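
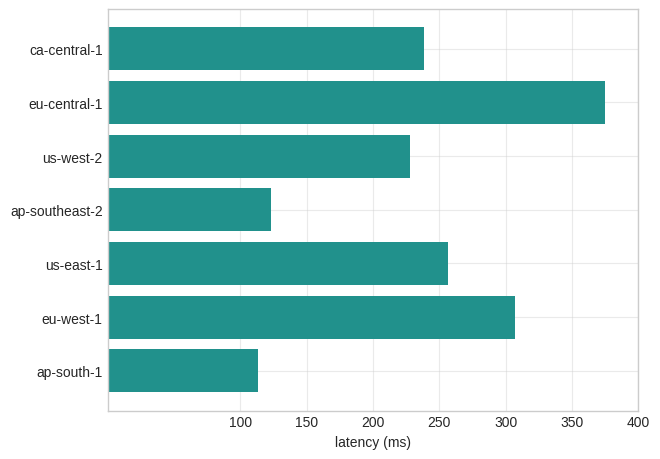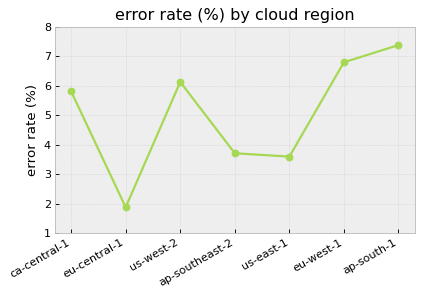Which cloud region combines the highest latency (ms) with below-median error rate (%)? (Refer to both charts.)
eu-central-1

Chart 2 median error rate (%) ≈ 6; below-median cloud regions: eu-central-1, ap-southeast-2, us-east-1. Among those, eu-central-1 has the highest latency (ms) (≈ 350).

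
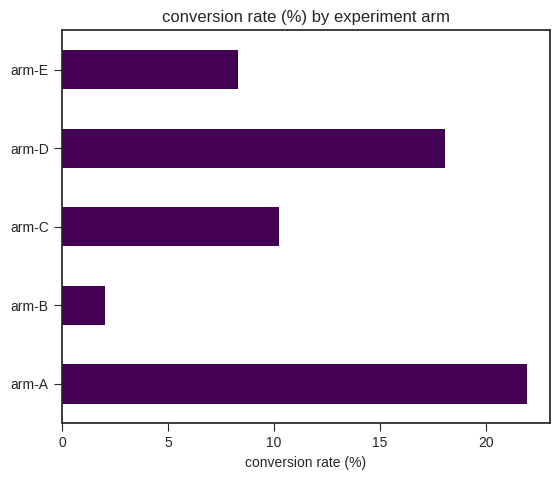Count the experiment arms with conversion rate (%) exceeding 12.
2

Above 12: arm-A, arm-D.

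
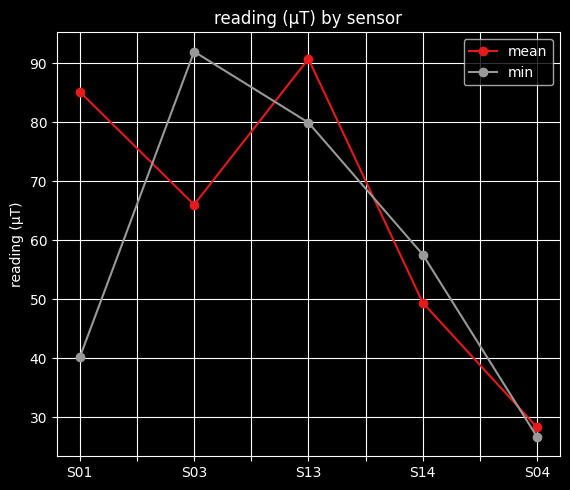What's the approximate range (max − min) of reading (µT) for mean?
Max S13 ≈ 90, min S04 ≈ 30; range ≈ 60.

≈ 60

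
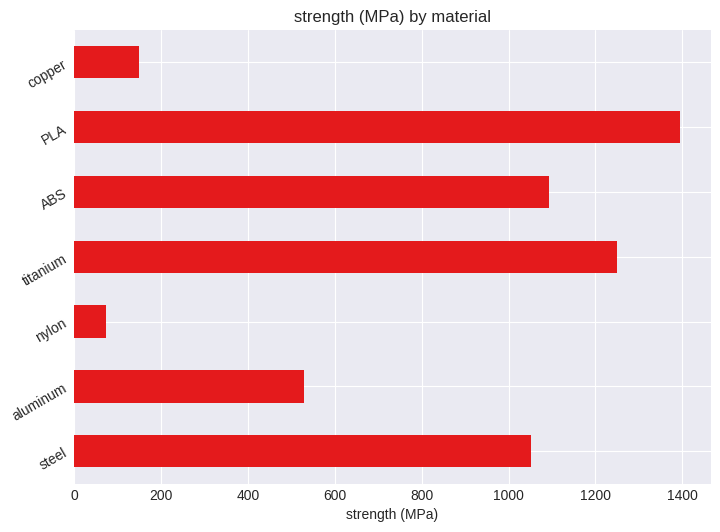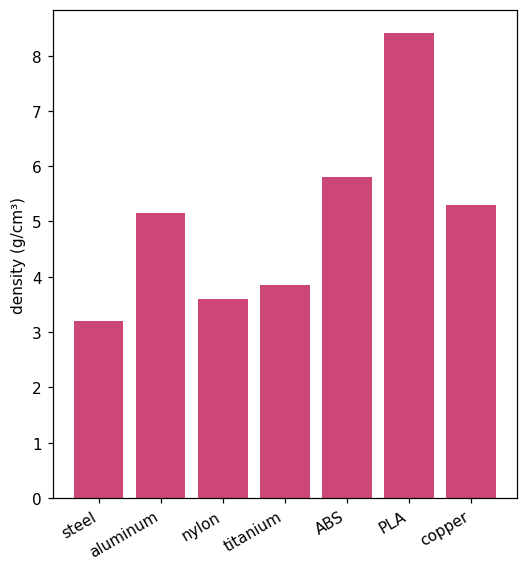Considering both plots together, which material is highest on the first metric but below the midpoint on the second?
Chart 2 median density (g/cm³) ≈ 5; below-median materials: steel, nylon, titanium. Among those, titanium has the highest strength (MPa) (≈ 1200).

titanium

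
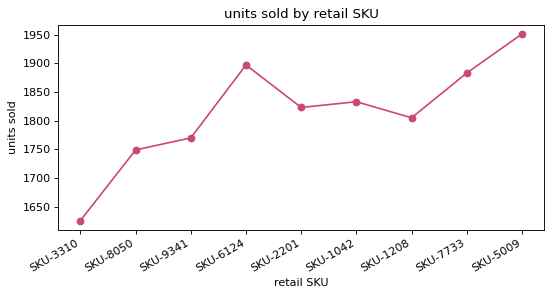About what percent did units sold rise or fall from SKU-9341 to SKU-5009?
≈ +11.4%

SKU-9341 ≈ 1750, SKU-5009 ≈ 1950; (1950 − 1750) / 1750 ≈ +11.4%.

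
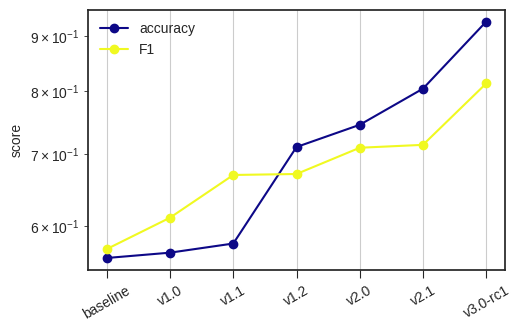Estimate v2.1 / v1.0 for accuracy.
v2.1 ≈ 0.80, v1.0 ≈ 0.55; 0.80/0.55 ≈ 1.45.

≈ 1.45×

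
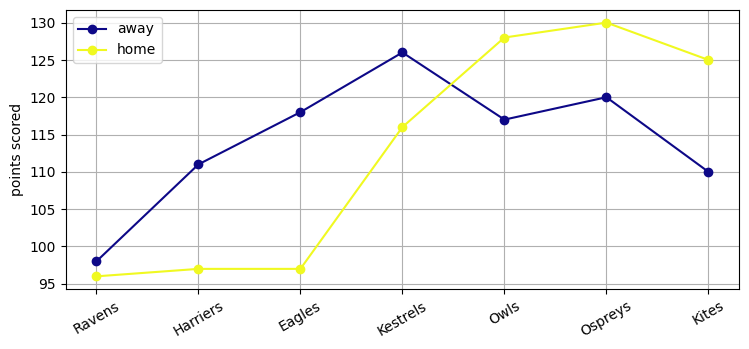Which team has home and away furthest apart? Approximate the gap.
Eagles: home ≈ 95, away ≈ 120 → gap ≈ 25. Next-largest (Kites) is only ≈ 15.

Eagles, ≈ 25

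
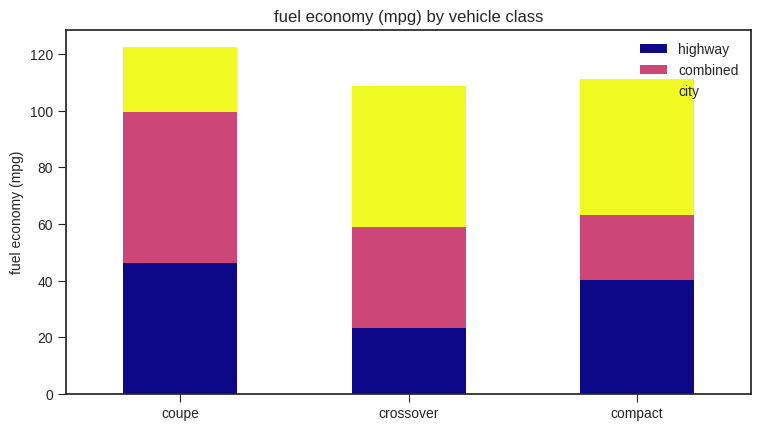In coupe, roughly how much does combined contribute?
≈ 60

combined top ≈ 100, bottom ≈ 40; segment ≈ 60.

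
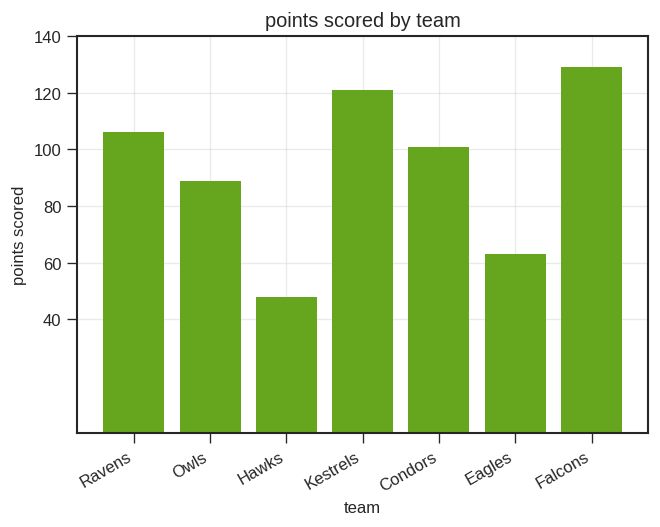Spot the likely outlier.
Hawks

Hawks ≈ 40; the rest sit between ≈ 60 and ≈ 120.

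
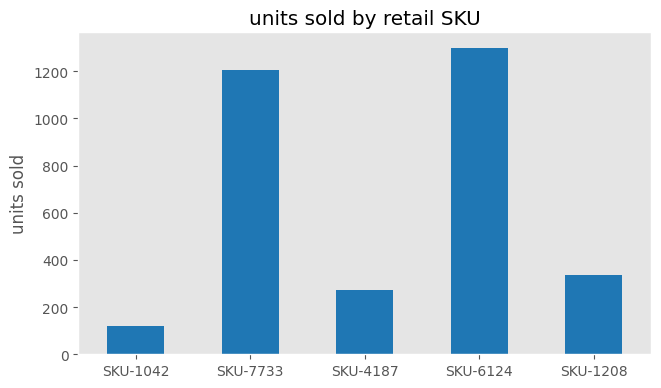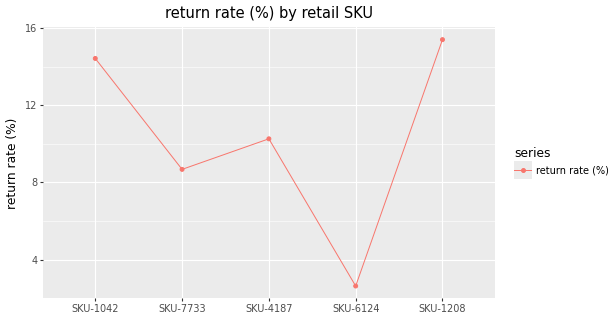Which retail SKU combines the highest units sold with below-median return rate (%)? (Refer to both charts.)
Chart 2 median return rate (%) ≈ 10; below-median retail SKUs: SKU-7733, SKU-6124. Among those, SKU-6124 has the highest units sold (≈ 1400).

SKU-6124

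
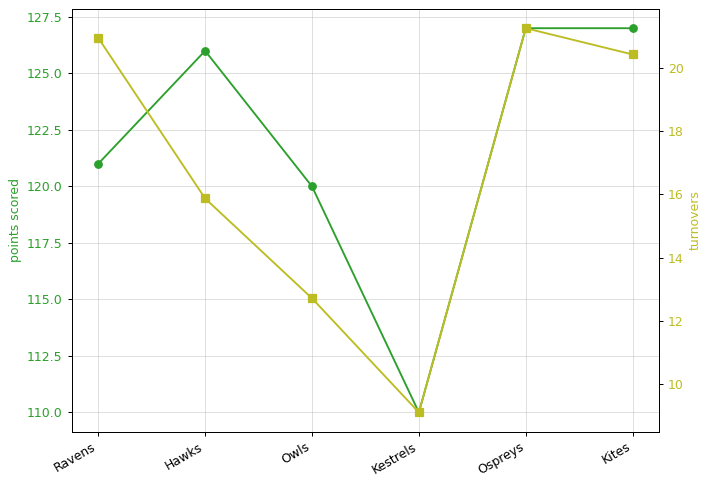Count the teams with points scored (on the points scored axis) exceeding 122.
3

Above 122: Hawks, Ospreys, Kites.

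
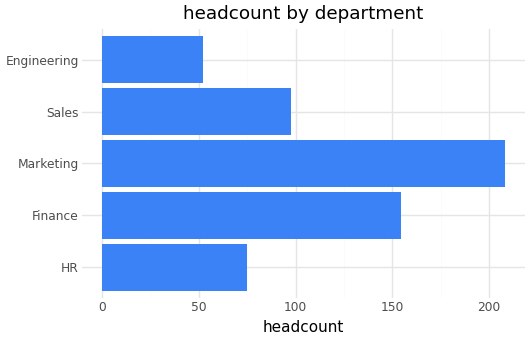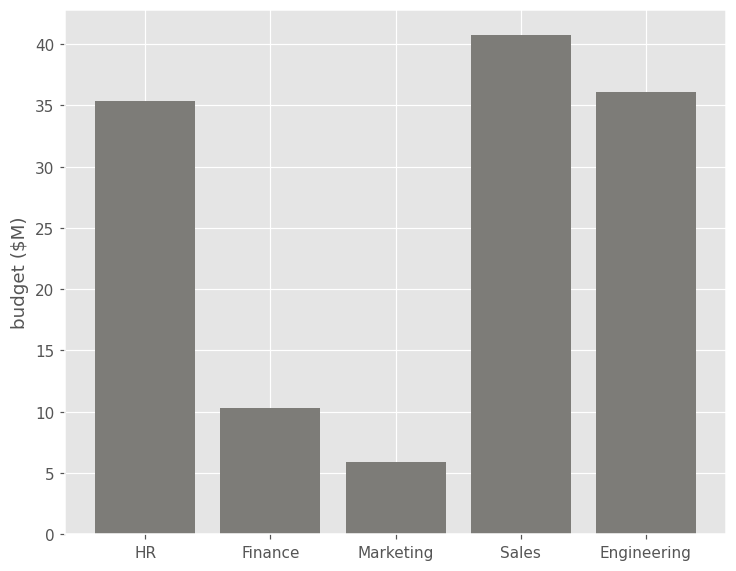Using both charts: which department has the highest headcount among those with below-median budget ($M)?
Chart 2 median budget ($M) ≈ 35; below-median departments: Finance, Marketing. Among those, Marketing has the highest headcount (≈ 200).

Marketing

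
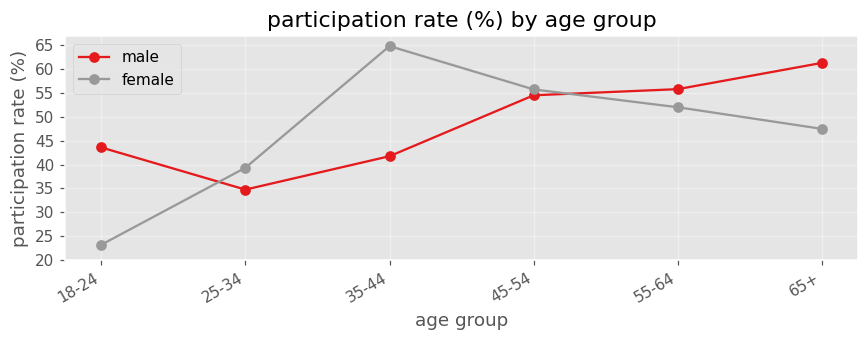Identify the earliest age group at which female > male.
18-24: female ≈ 25 vs male ≈ 45 (not yet); 25-34: female ≈ 40 vs male ≈ 35 (first crossover).

25-34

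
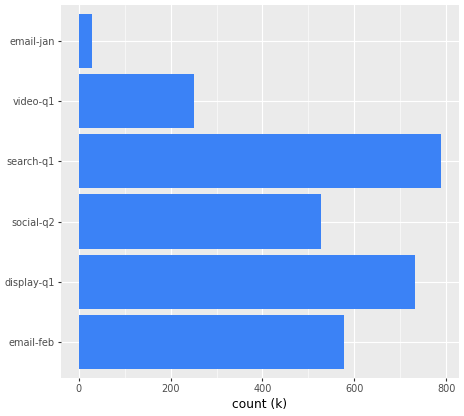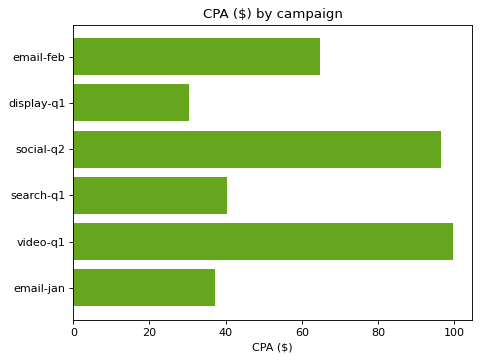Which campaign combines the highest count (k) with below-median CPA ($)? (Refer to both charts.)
search-q1

Chart 2 median CPA ($) ≈ 50; below-median campaigns: display-q1, search-q1, email-jan. Among those, search-q1 has the highest count (k) (≈ 800).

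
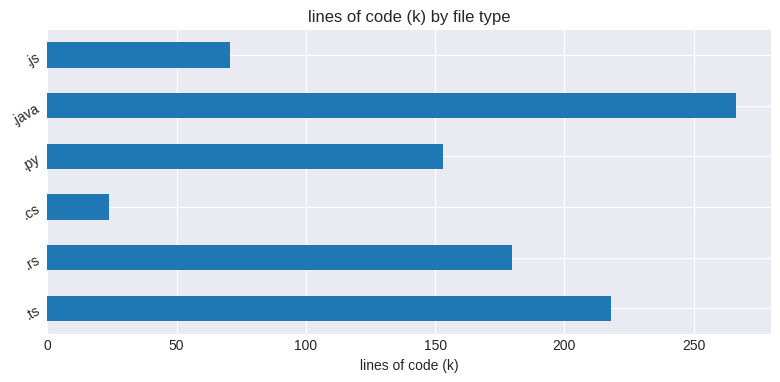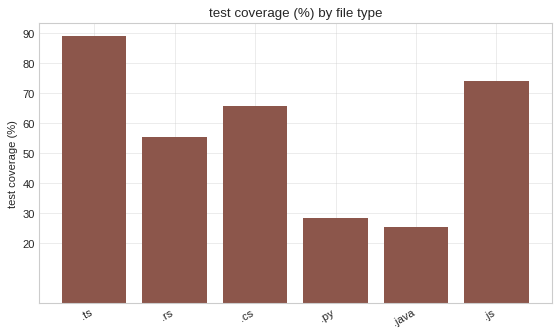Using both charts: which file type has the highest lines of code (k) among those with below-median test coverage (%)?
.java

Chart 2 median test coverage (%) ≈ 60; below-median file types: .rs, .py, .java. Among those, .java has the highest lines of code (k) (≈ 275).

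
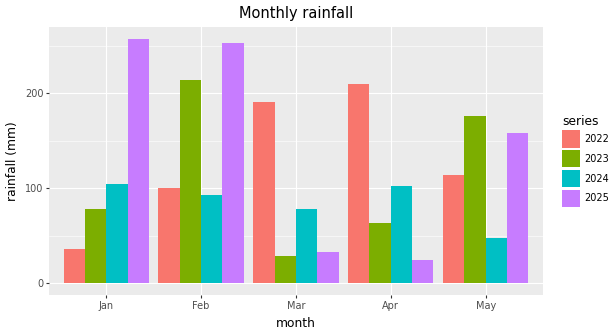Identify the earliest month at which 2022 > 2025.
Mar

Feb: 2022 ≈ 100 vs 2025 ≈ 250 (not yet); Mar: 2022 ≈ 200 vs 2025 ≈ 25 (first crossover).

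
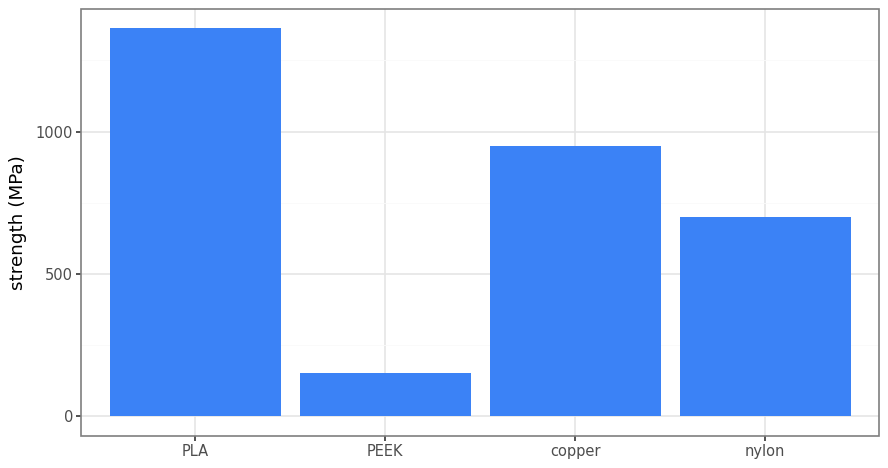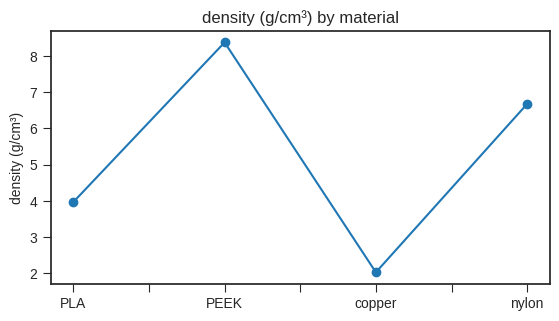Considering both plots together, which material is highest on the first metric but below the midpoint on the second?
Chart 2 median density (g/cm³) ≈ 5; below-median materials: PLA, copper. Among those, PLA has the highest strength (MPa) (≈ 1400).

PLA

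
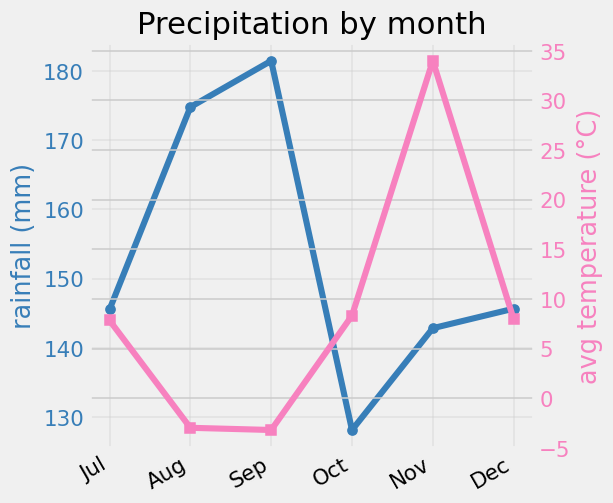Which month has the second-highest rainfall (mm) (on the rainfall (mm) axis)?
Aug

Top 3 (on the rainfall (mm) axis): Sep ≈ 180, Aug ≈ 175, Dec ≈ 145.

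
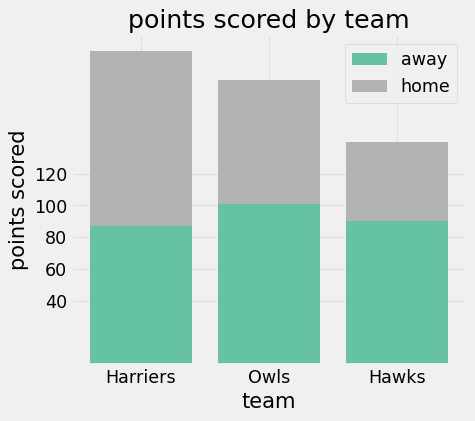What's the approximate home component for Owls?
≈ 80

home top ≈ 180, bottom ≈ 100; segment ≈ 80.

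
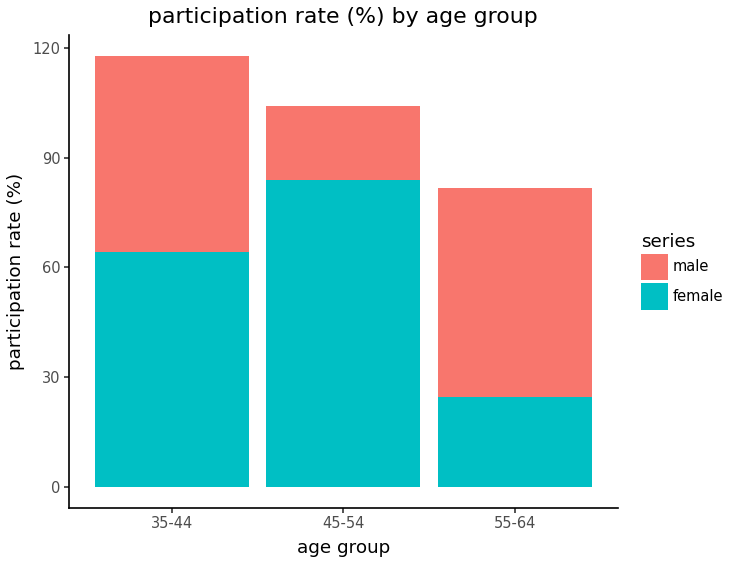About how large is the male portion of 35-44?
male top ≈ 120, bottom ≈ 60; segment ≈ 60.

≈ 60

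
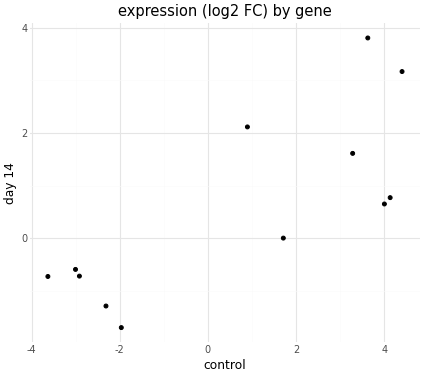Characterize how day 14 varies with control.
positive, strong

Points are positively correlated; strong (|r| ≈ 0.8).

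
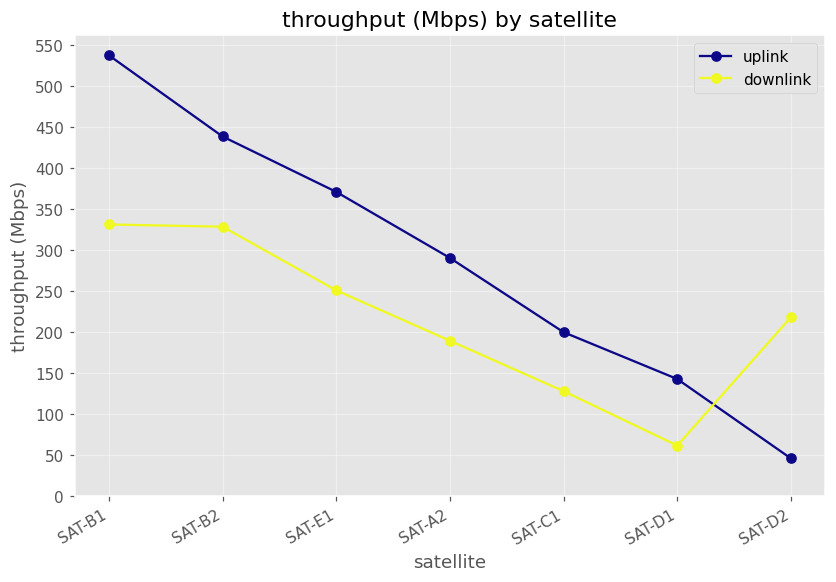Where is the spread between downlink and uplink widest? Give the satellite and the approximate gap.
SAT-B1, ≈ 200 Mbps

SAT-B1: downlink ≈ 350, uplink ≈ 550 → gap ≈ 200. Next-largest (SAT-D2) is only ≈ 150.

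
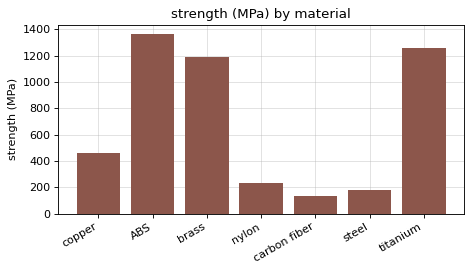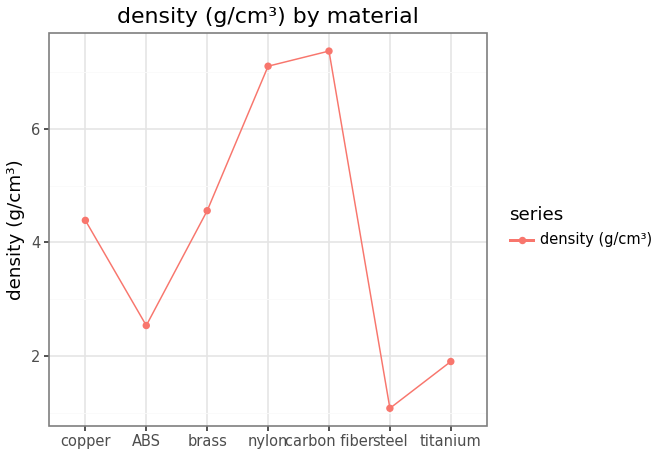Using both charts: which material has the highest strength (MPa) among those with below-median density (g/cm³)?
Chart 2 median density (g/cm³) ≈ 4; below-median materials: ABS, steel, titanium. Among those, ABS has the highest strength (MPa) (≈ 1400).

ABS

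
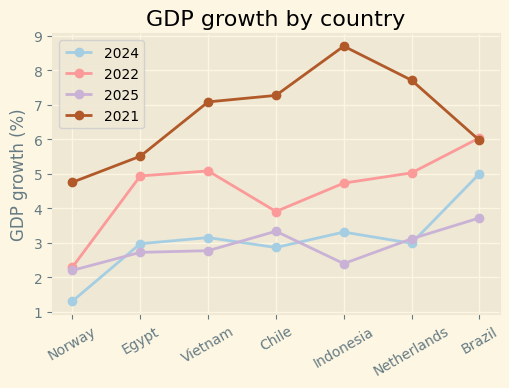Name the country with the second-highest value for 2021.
Top 3 for 2021: Indonesia ≈ 9, Netherlands ≈ 8, Chile ≈ 7.

Netherlands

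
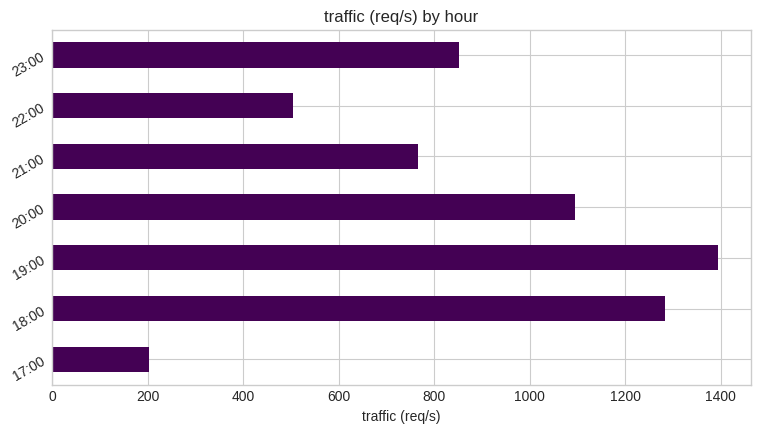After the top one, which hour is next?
Top 3: 19:00 ≈ 1400, 18:00 ≈ 1200, 20:00 ≈ 1000.

18:00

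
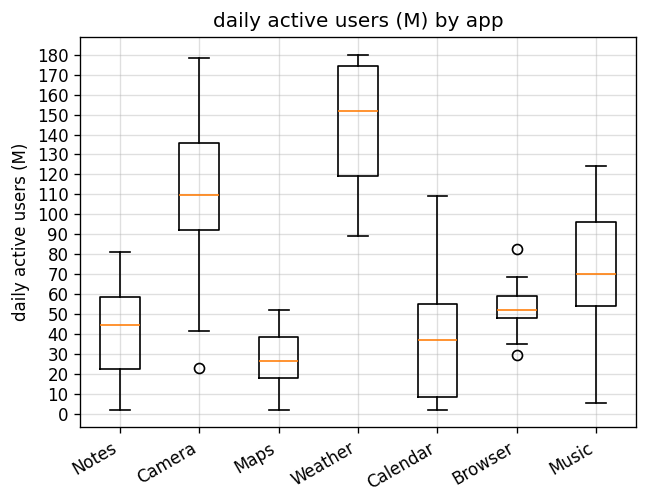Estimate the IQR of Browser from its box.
≈ 10

Q3 ≈ 60, Q1 ≈ 50; IQR ≈ 10.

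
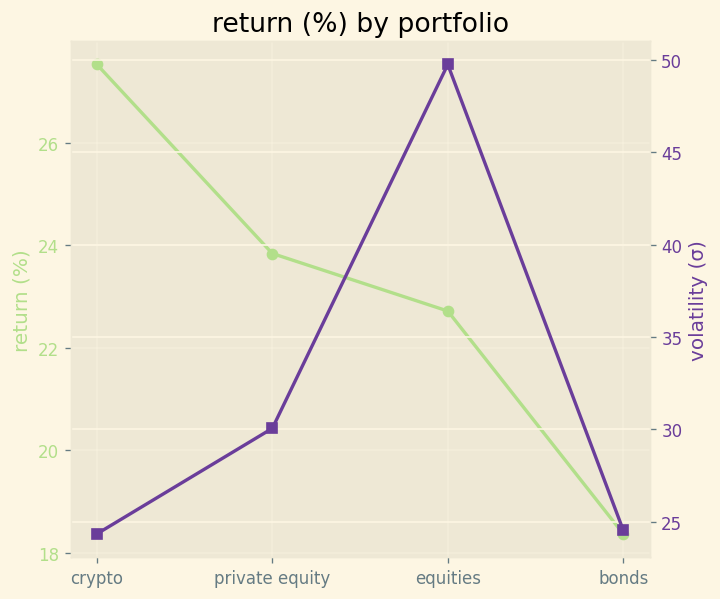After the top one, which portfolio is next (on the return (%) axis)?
private equity

Top 3 (on the return (%) axis): crypto ≈ 28, private equity ≈ 24, equities ≈ 23.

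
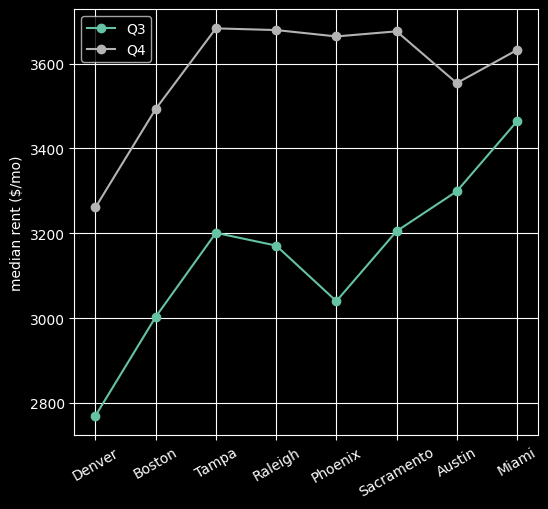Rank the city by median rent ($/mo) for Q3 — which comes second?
Top 3 for Q3: Miami ≈ 3500, Austin ≈ 3300, Sacramento ≈ 3200.

Austin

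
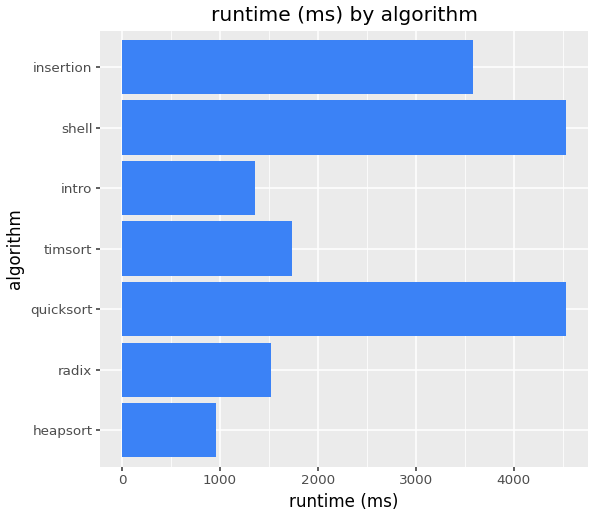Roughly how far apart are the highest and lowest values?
Max quicksort ≈ 4500, min heapsort ≈ 1000; range ≈ 3500.

≈ 3500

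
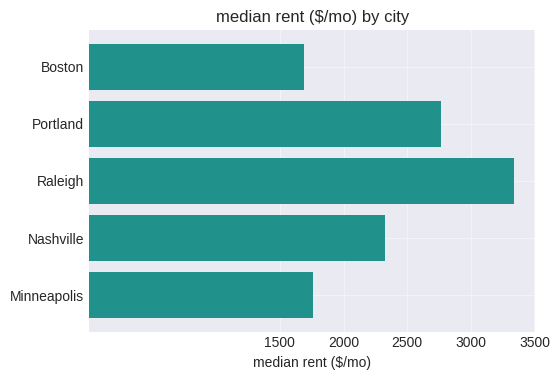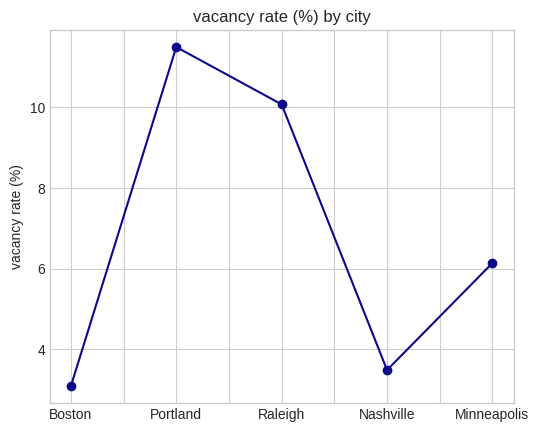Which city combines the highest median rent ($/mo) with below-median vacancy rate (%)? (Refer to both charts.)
Chart 2 median vacancy rate (%) ≈ 6; below-median cities: Boston, Nashville. Among those, Nashville has the highest median rent ($/mo) (≈ 2500).

Nashville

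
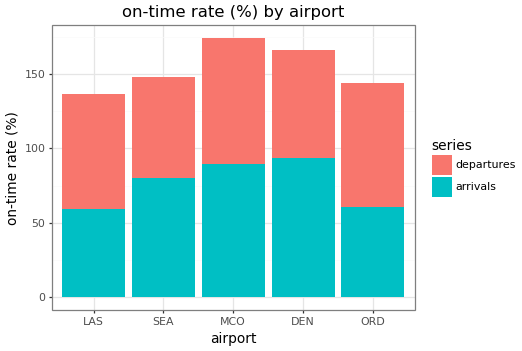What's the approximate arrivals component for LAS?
≈ 60

arrivals top ≈ 60, bottom ≈ 0; segment ≈ 60.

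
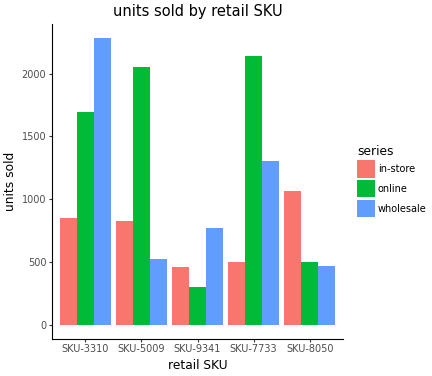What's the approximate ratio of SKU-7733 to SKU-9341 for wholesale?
SKU-7733 ≈ 1400, SKU-9341 ≈ 800; 1400/800 ≈ 1.75.

≈ 1.75×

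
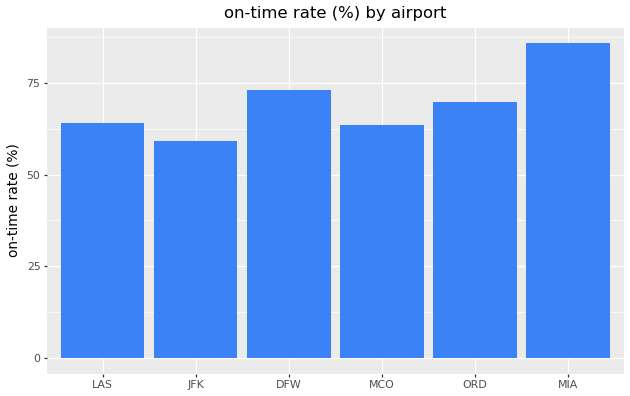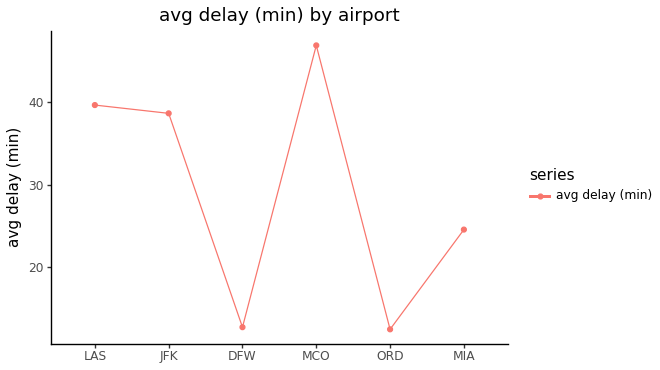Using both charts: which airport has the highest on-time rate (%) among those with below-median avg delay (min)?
Chart 2 median avg delay (min) ≈ 30; below-median airports: DFW, ORD, MIA. Among those, MIA has the highest on-time rate (%) (≈ 90).

MIA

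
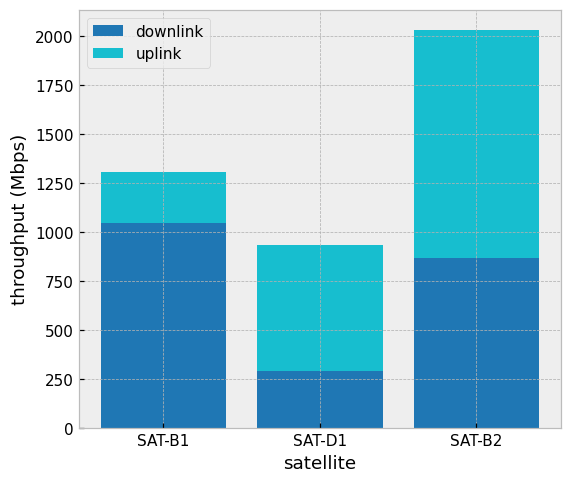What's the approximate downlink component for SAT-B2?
≈ 800

downlink top ≈ 800, bottom ≈ 0; segment ≈ 800.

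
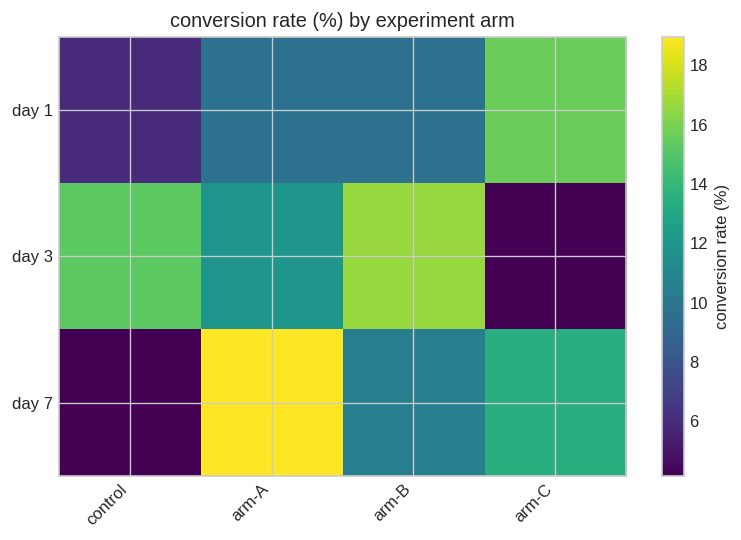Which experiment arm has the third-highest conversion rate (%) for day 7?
Top 4 for day 7: arm-A ≈ 18, arm-C ≈ 14, arm-B ≈ 10, control ≈ 4.

arm-B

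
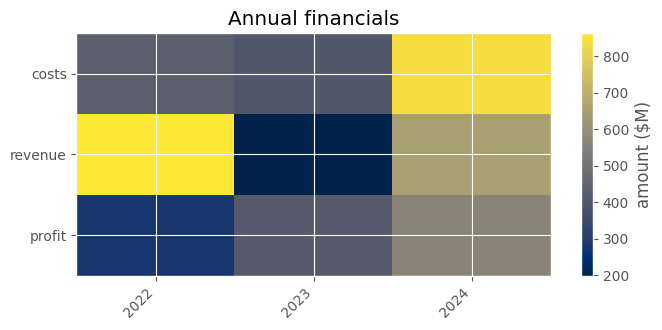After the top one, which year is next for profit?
2023

Top 3 for profit: 2024 ≈ 600, 2023 ≈ 400, 2022 ≈ 300.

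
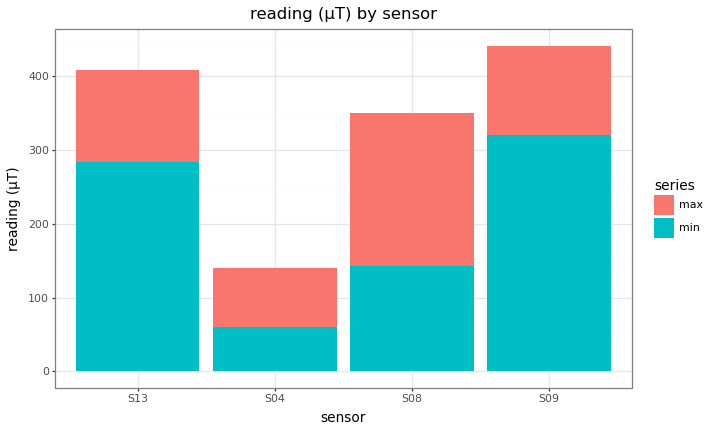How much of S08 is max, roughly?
≈ 200

max top ≈ 350, bottom ≈ 150; segment ≈ 200.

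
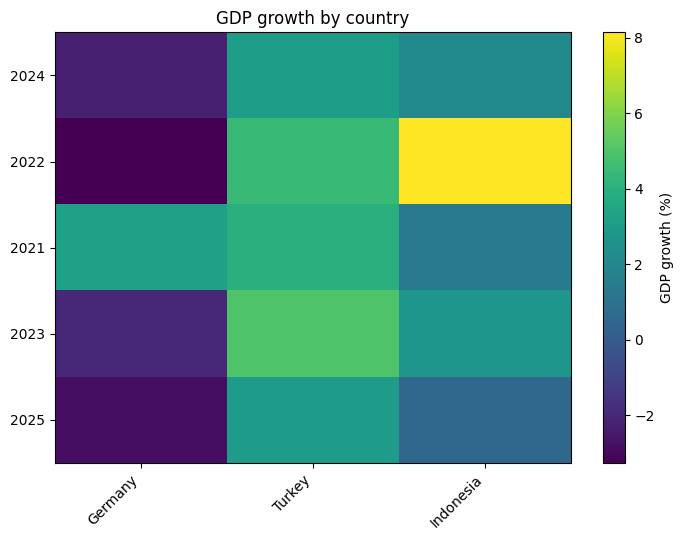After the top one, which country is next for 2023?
Top 3 for 2023: Turkey ≈ 5, Indonesia ≈ 3, Germany ≈ -2.

Indonesia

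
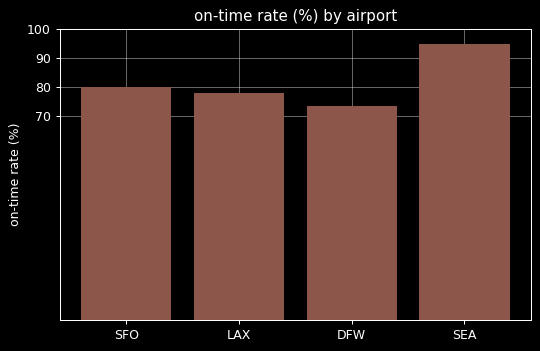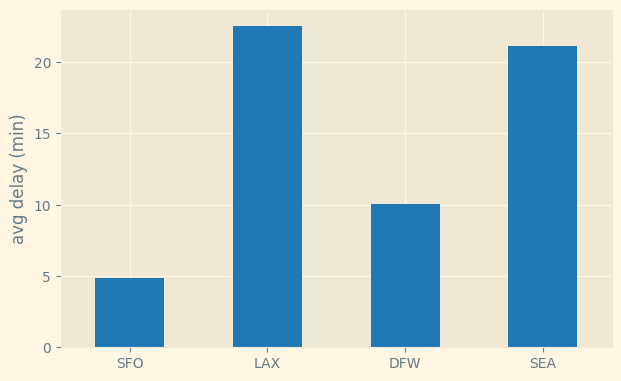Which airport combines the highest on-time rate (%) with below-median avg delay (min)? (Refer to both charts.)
SFO

Chart 2 median avg delay (min) ≈ 15; below-median airports: SFO, DFW. Among those, SFO has the highest on-time rate (%) (≈ 80).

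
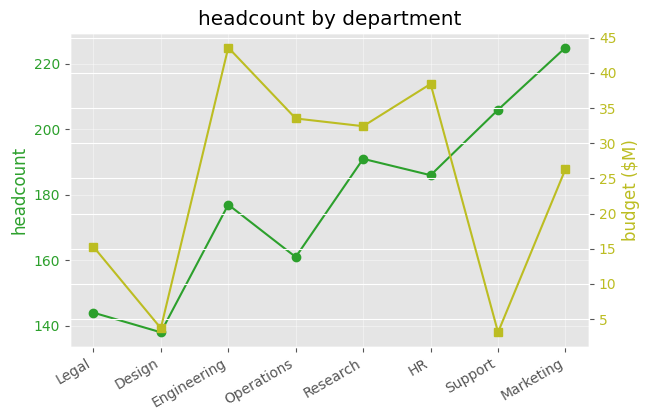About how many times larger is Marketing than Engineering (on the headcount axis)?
≈ 1.22×

Marketing ≈ 220, Engineering ≈ 180; 220/180 ≈ 1.22.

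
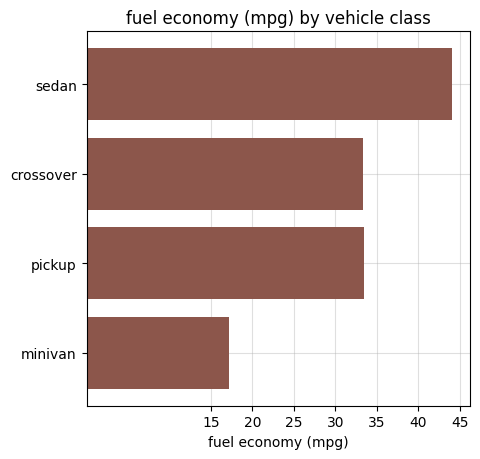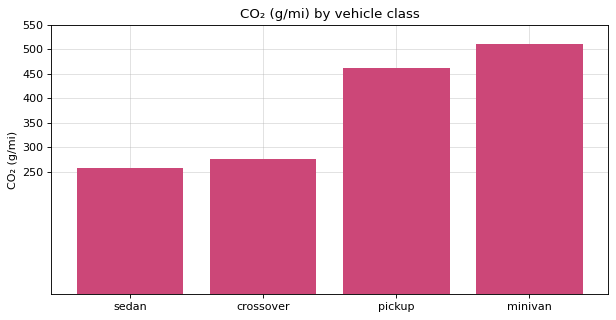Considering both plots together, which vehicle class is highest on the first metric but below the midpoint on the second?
Chart 2 median CO₂ (g/mi) ≈ 350; below-median vehicle classes: sedan, crossover. Among those, sedan has the highest fuel economy (mpg) (≈ 45).

sedan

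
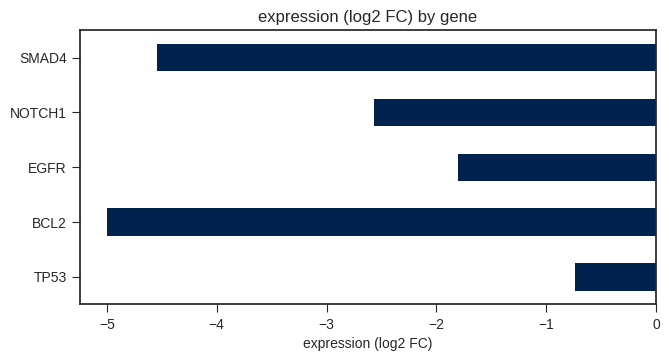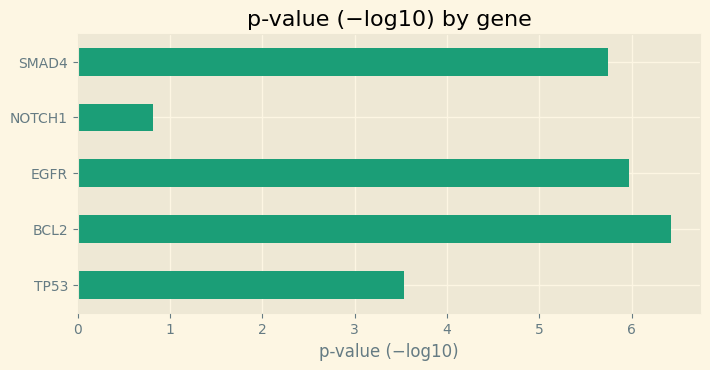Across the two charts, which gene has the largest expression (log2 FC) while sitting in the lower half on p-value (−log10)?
TP53

Chart 2 median p-value (−log10) ≈ 6; below-median genes: TP53, NOTCH1. Among those, TP53 has the highest expression (log2 FC) (≈ -1).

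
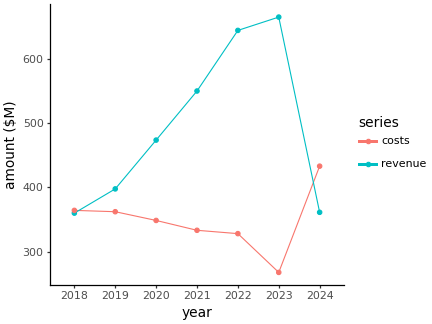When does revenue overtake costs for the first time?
2019

2018: revenue ≈ 350 vs costs ≈ 350 (not yet); 2019: revenue ≈ 400 vs costs ≈ 350 (first crossover).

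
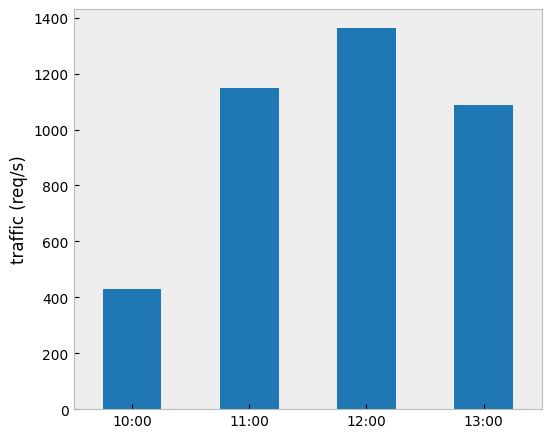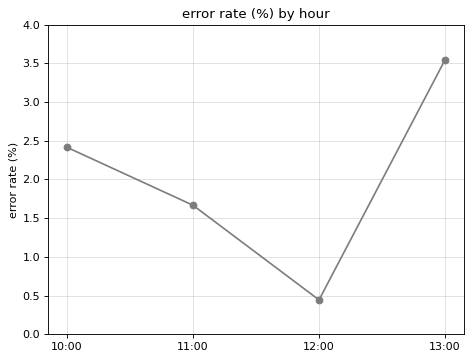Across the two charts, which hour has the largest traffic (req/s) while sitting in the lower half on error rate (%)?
Chart 2 median error rate (%) ≈ 2; below-median hours: 11:00, 12:00. Among those, 12:00 has the highest traffic (req/s) (≈ 1400).

12:00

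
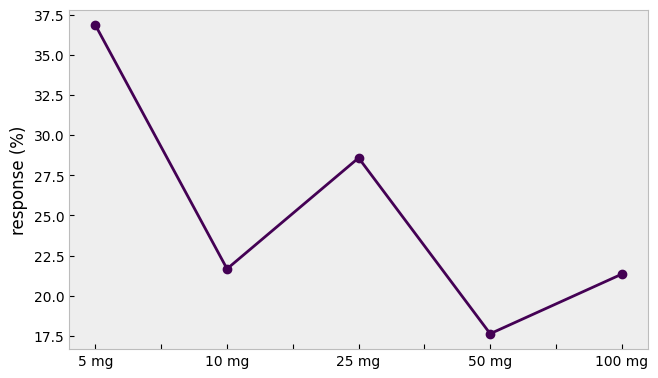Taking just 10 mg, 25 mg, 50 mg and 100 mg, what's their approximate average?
≈ 22

(22 + 28 + 18 + 22) / 4 ≈ 22.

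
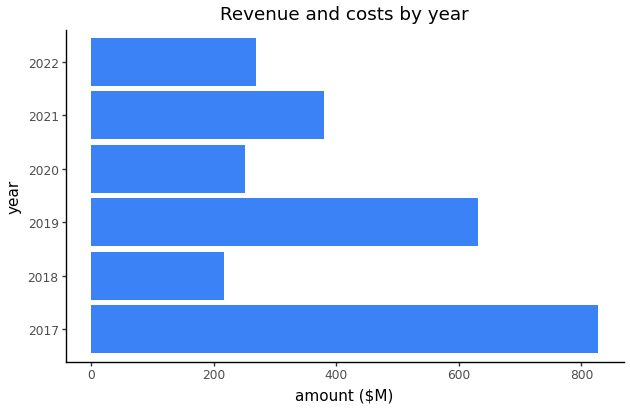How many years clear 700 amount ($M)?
Above 700: 2017.

1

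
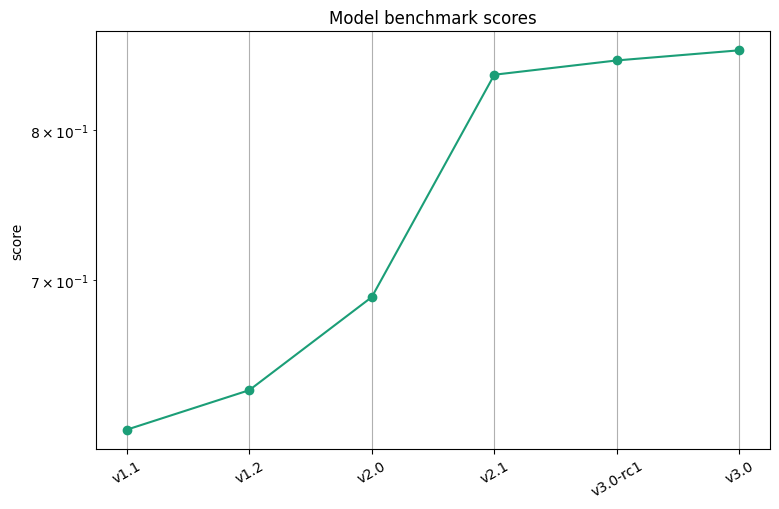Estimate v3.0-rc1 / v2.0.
≈ 1.21×

v3.0-rc1 ≈ 0.85, v2.0 ≈ 0.70; 0.85/0.70 ≈ 1.21.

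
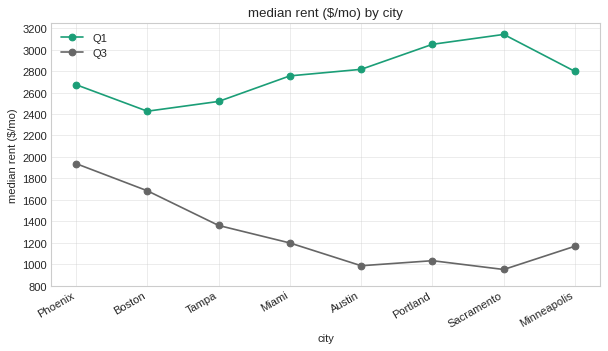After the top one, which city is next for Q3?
Top 3 for Q3: Phoenix ≈ 2000, Boston ≈ 1600, Tampa ≈ 1400.

Boston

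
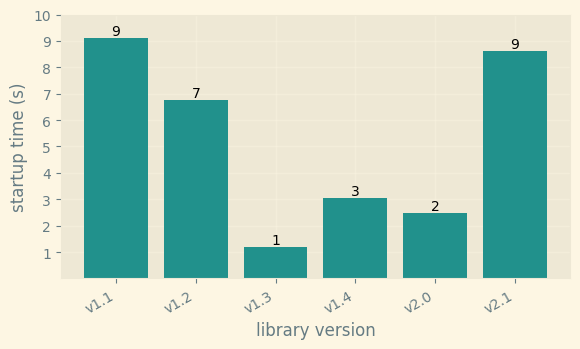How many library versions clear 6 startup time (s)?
3

Above 6: v1.1, v1.2, v2.1.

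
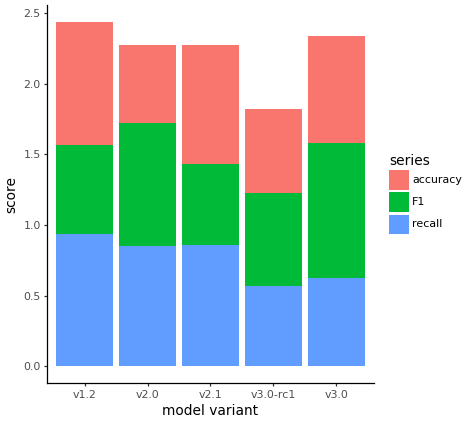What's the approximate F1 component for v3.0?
≈ 1.0

F1 top ≈ 1.5, bottom ≈ 0.5; segment ≈ 1.0.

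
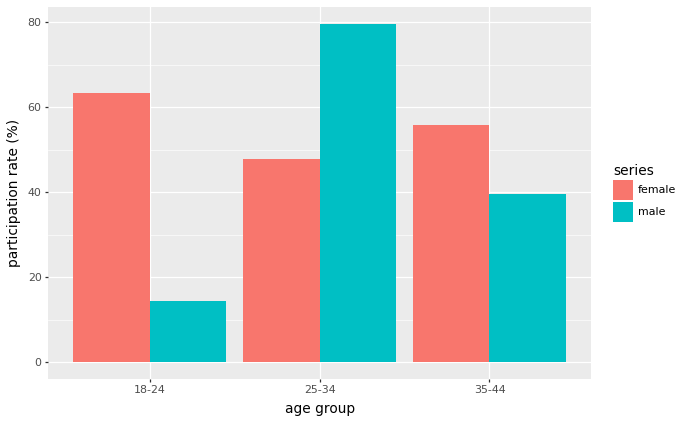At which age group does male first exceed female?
25-34

18-24: male ≈ 10 vs female ≈ 60 (not yet); 25-34: male ≈ 80 vs female ≈ 50 (first crossover).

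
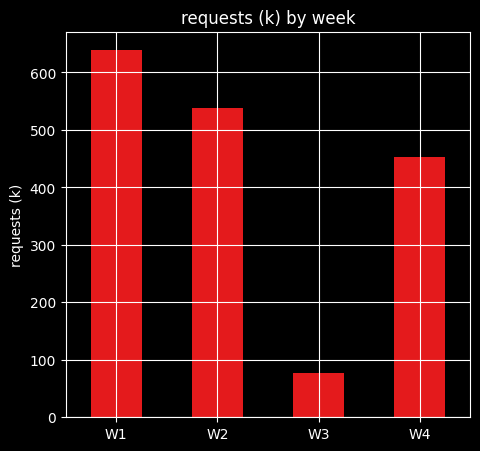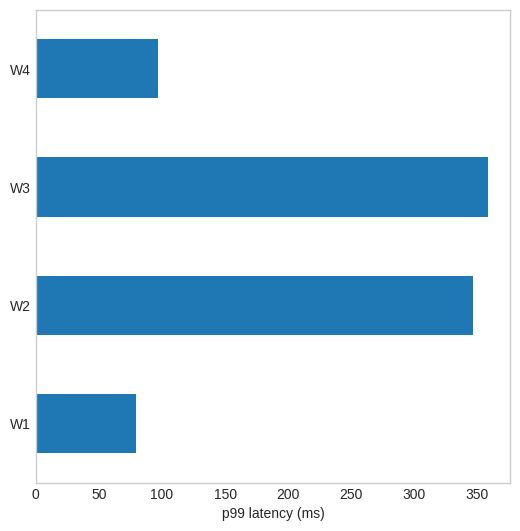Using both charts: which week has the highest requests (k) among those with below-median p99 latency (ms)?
W1

Chart 2 median p99 latency (ms) ≈ 200; below-median weeks: W1, W4. Among those, W1 has the highest requests (k) (≈ 600).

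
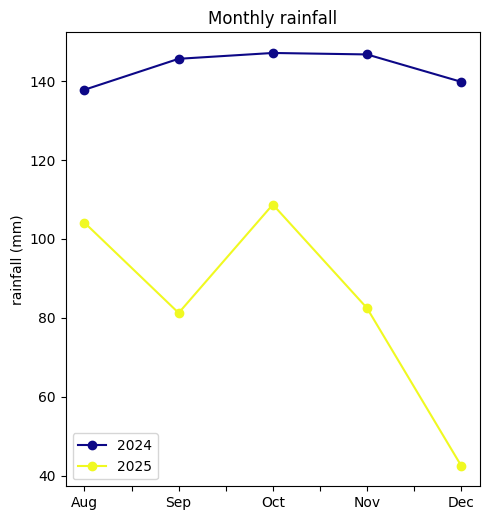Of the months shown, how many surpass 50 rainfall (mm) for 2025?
4

Above 50: Aug, Sep, Oct, Nov.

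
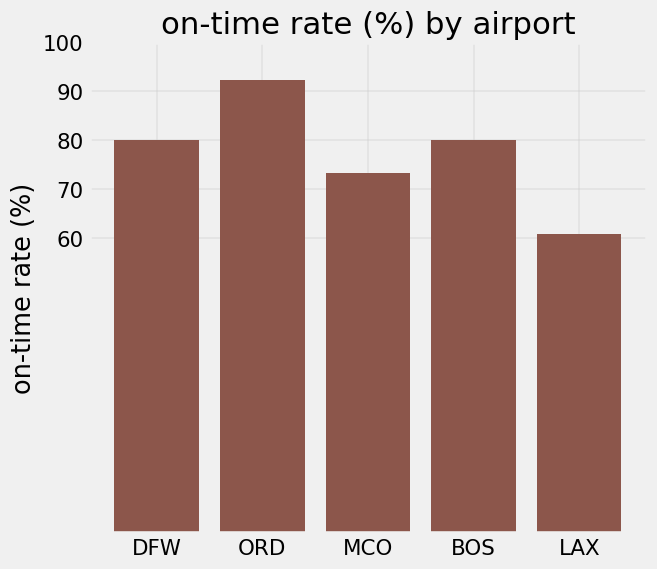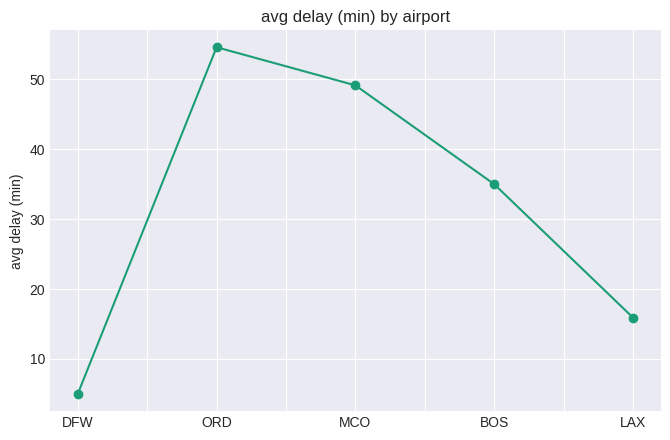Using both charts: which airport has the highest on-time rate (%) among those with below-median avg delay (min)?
DFW

Chart 2 median avg delay (min) ≈ 30; below-median airports: DFW, LAX. Among those, DFW has the highest on-time rate (%) (≈ 80).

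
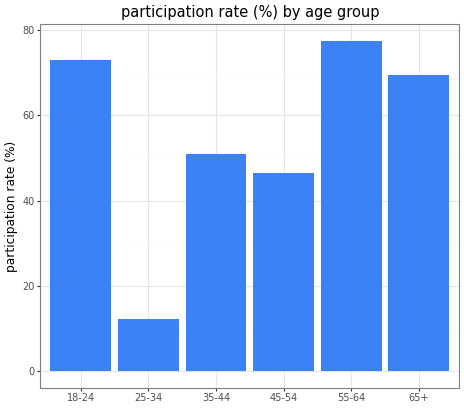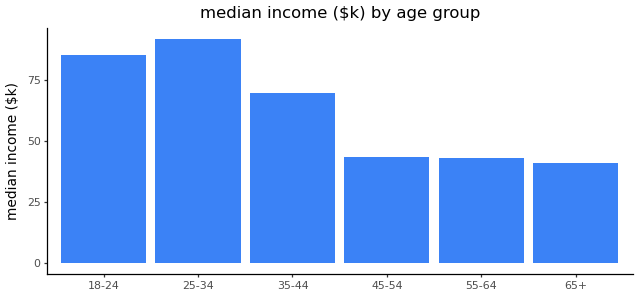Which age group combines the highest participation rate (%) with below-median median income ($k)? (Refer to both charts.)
Chart 2 median median income ($k) ≈ 60; below-median age groups: 45-54, 55-64, 65+. Among those, 55-64 has the highest participation rate (%) (≈ 80).

55-64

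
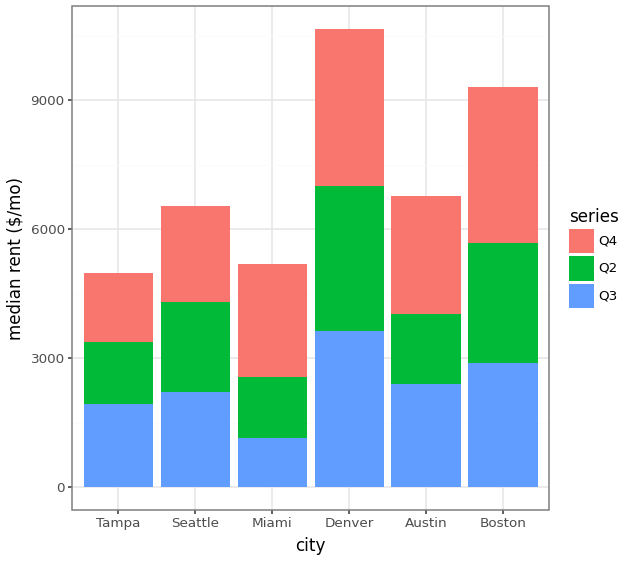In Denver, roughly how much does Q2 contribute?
≈ 3000

Q2 top ≈ 7000, bottom ≈ 4000; segment ≈ 3000.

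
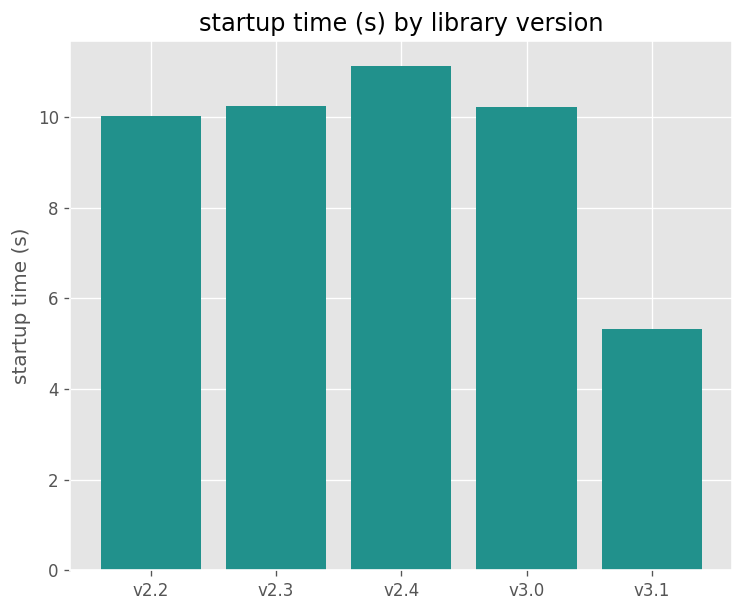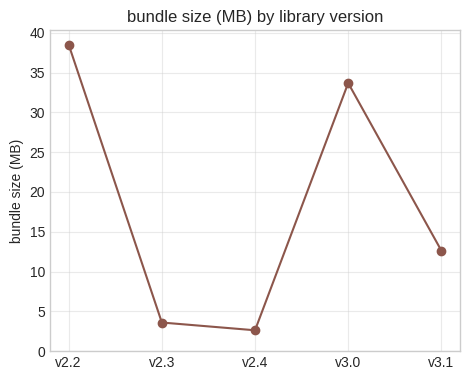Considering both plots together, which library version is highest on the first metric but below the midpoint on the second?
v2.4

Chart 2 median bundle size (MB) ≈ 15; below-median library versions: v2.3, v2.4. Among those, v2.4 has the highest startup time (s) (≈ 12).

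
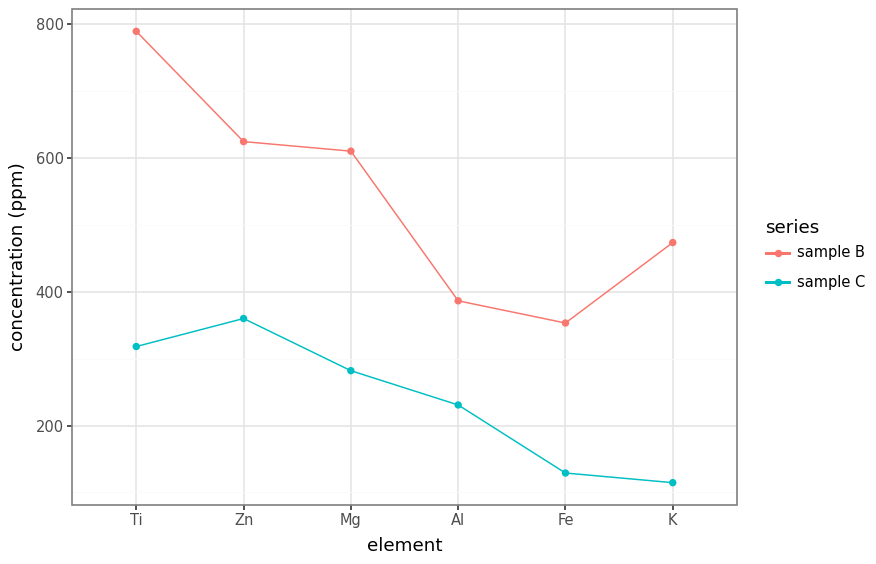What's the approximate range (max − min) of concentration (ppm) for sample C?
≈ 300

Max Zn ≈ 400, min K ≈ 100; range ≈ 300.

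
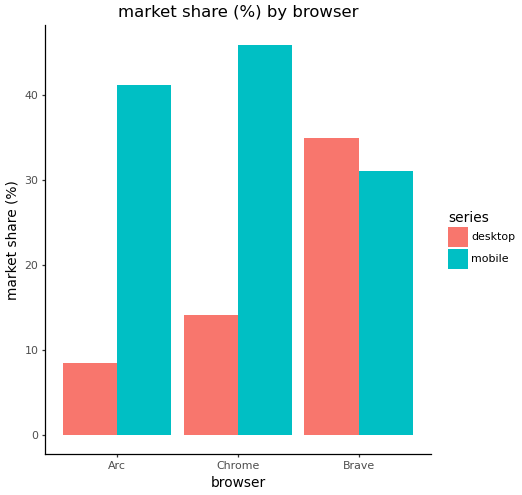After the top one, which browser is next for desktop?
Top 3 for desktop: Brave ≈ 35, Chrome ≈ 15, Arc ≈ 10.

Chrome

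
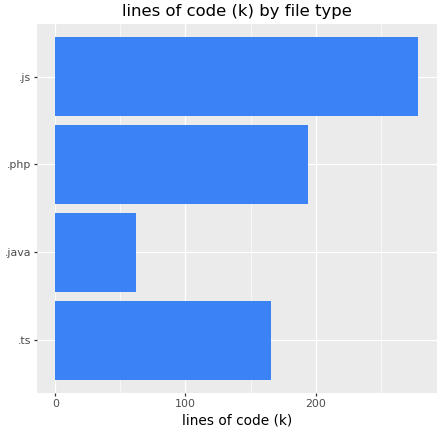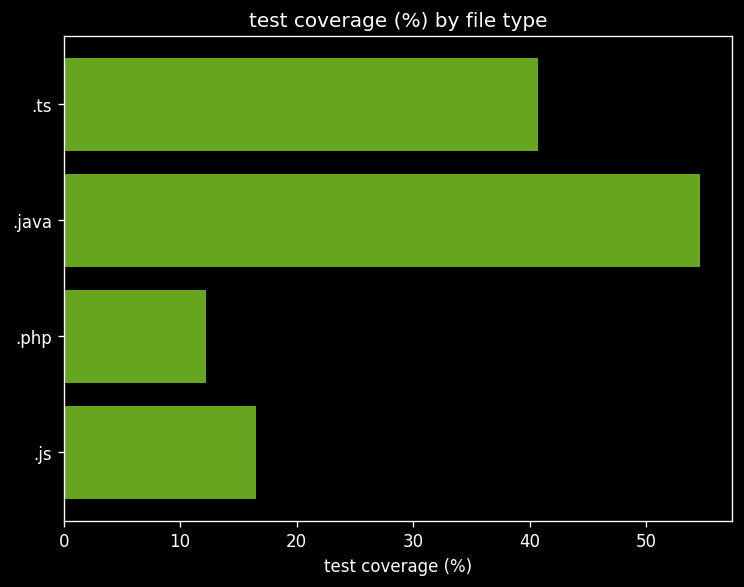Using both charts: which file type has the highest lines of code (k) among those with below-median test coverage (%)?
Chart 2 median test coverage (%) ≈ 30; below-median file types: .php, .js. Among those, .js has the highest lines of code (k) (≈ 300).

.js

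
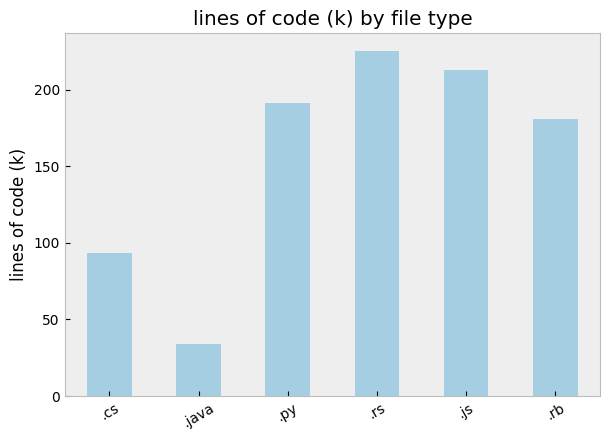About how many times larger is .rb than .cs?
≈ 1.8×

.rb ≈ 180, .cs ≈ 100; 180/100 ≈ 1.8.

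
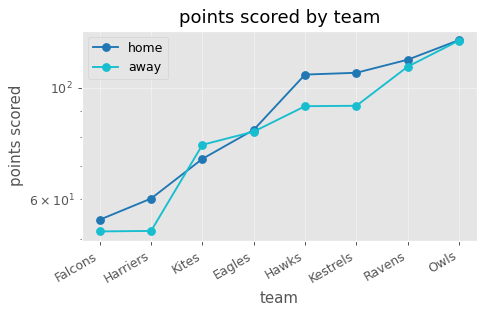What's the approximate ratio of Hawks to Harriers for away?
≈ 1.8×

Hawks ≈ 90, Harriers ≈ 50; 90/50 ≈ 1.8.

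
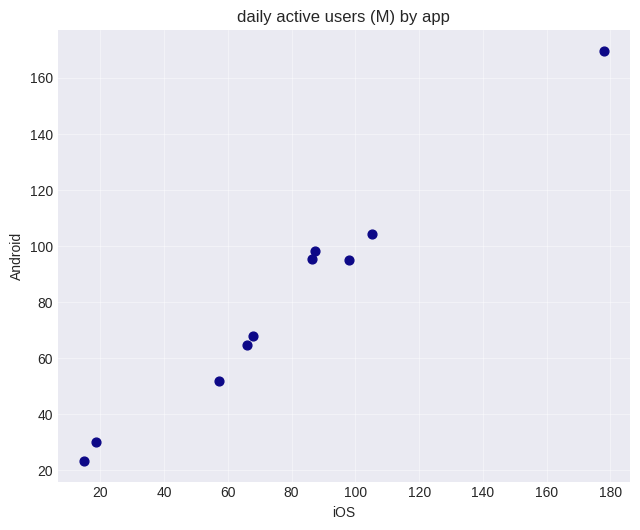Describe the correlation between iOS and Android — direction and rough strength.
Points are positively correlated; strong (|r| ≈ 1.0).

positive, strong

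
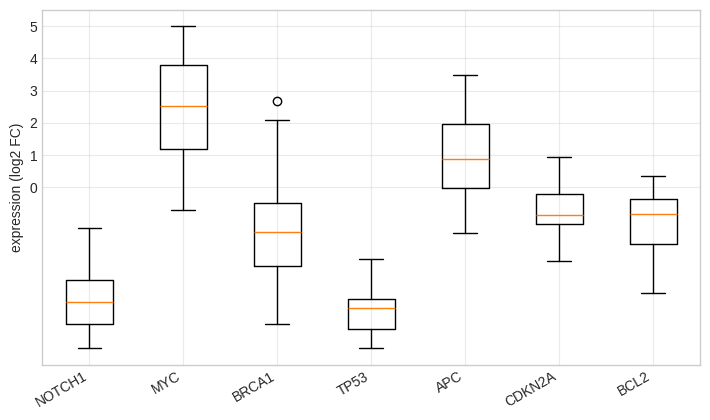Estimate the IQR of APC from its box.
Q3 ≈ 2, Q1 ≈ 0; IQR ≈ 2.

≈ 2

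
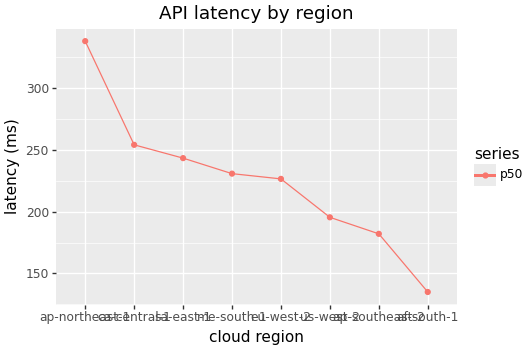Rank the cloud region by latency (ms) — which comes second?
ca-central-1

Top 3: ap-northeast-1 ≈ 340, ca-central-1 ≈ 260, sa-east-1 ≈ 240.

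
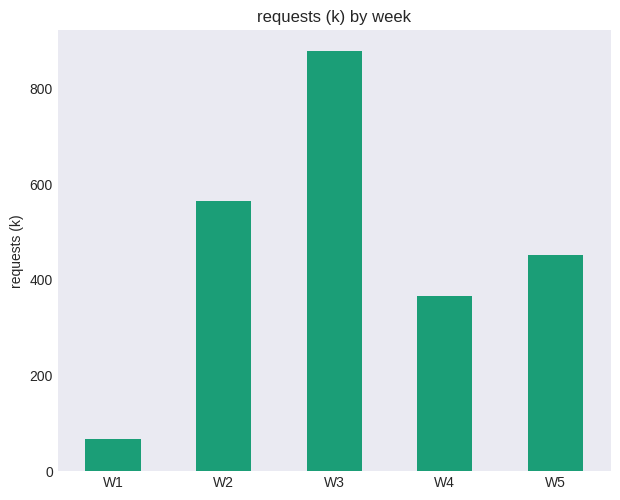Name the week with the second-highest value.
W2

Top 3: W3 ≈ 900, W2 ≈ 600, W5 ≈ 500.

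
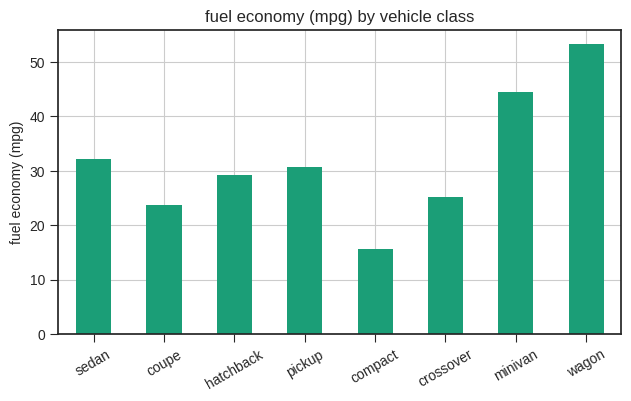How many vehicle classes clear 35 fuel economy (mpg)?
Above 35: minivan, wagon.

2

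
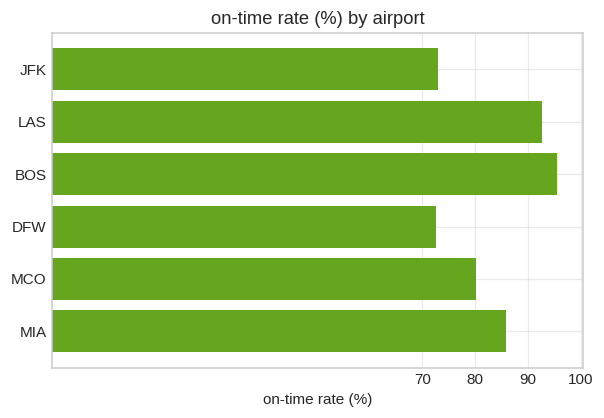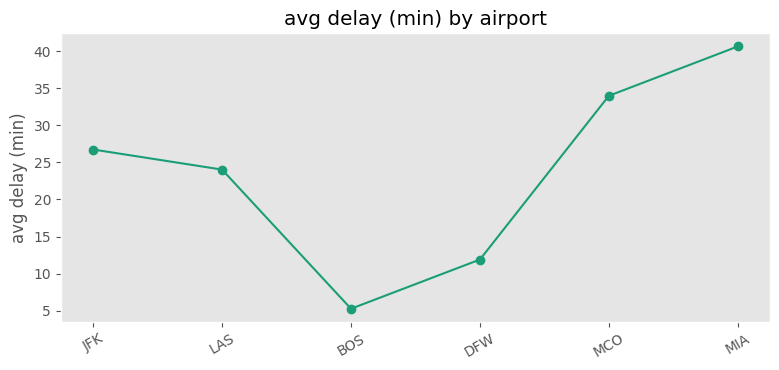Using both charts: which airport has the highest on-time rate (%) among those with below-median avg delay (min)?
Chart 2 median avg delay (min) ≈ 25; below-median airports: LAS, BOS, DFW. Among those, BOS has the highest on-time rate (%) (≈ 100).

BOS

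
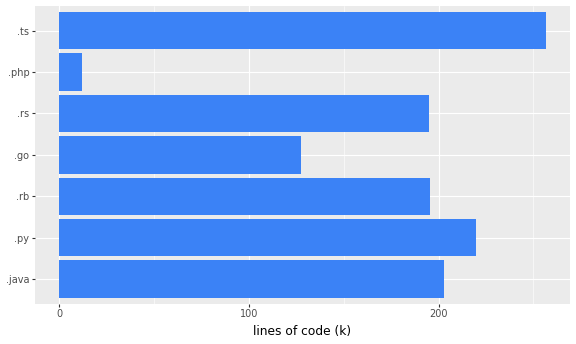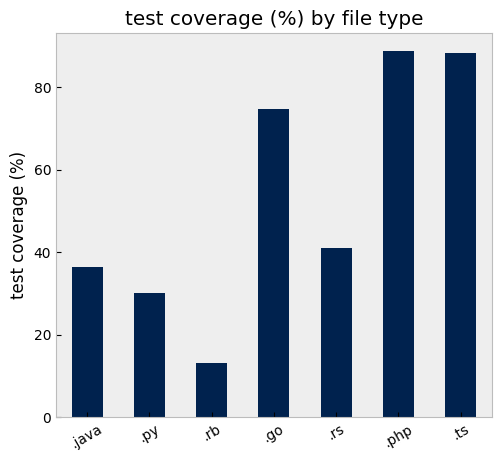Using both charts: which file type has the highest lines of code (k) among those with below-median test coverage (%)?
Chart 2 median test coverage (%) ≈ 40; below-median file types: .java, .py, .rb. Among those, .py has the highest lines of code (k) (≈ 225).

.py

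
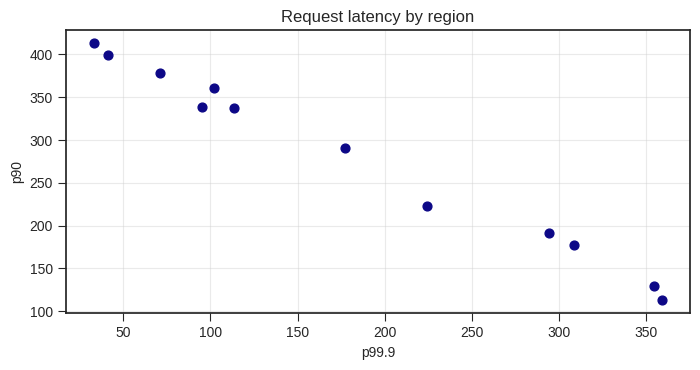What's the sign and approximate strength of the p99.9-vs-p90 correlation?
negative, strong

Points are negatively correlated; strong (|r| ≈ 1.0).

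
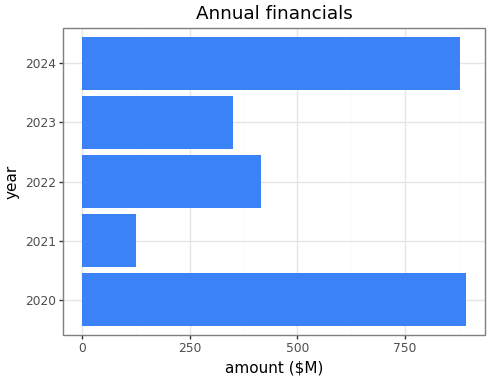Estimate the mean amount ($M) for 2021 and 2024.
≈ 500

(100 + 900) / 2 ≈ 500.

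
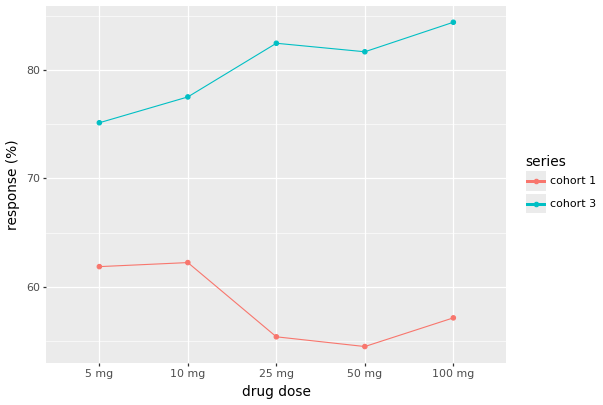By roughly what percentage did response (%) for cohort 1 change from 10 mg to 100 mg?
10 mg ≈ 60, 100 mg ≈ 55; (55 − 60) / 60 ≈ -8.3%.

≈ -8.3%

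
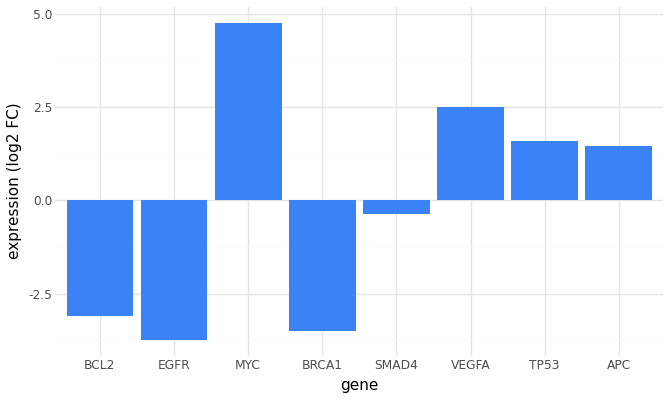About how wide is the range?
≈ 9

Max MYC ≈ 5, min EGFR ≈ -4; range ≈ 9.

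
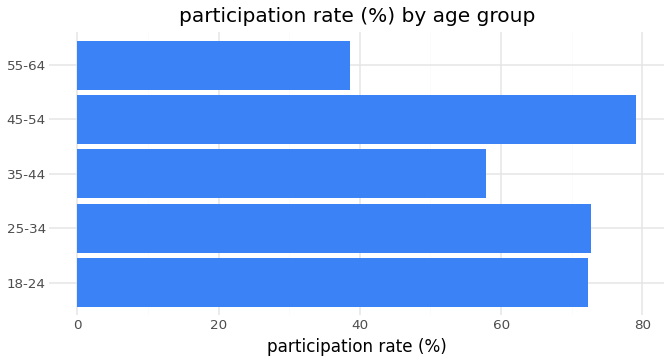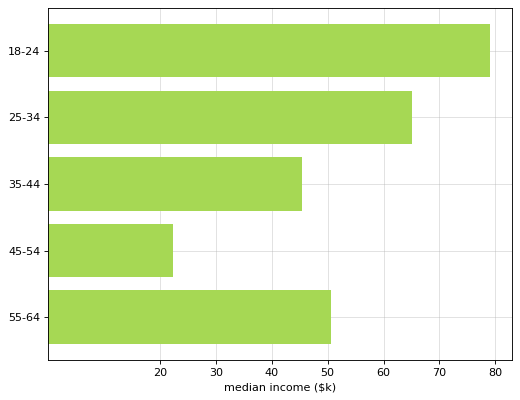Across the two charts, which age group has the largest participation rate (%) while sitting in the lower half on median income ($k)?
Chart 2 median median income ($k) ≈ 50; below-median age groups: 35-44, 45-54. Among those, 45-54 has the highest participation rate (%) (≈ 80).

45-54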